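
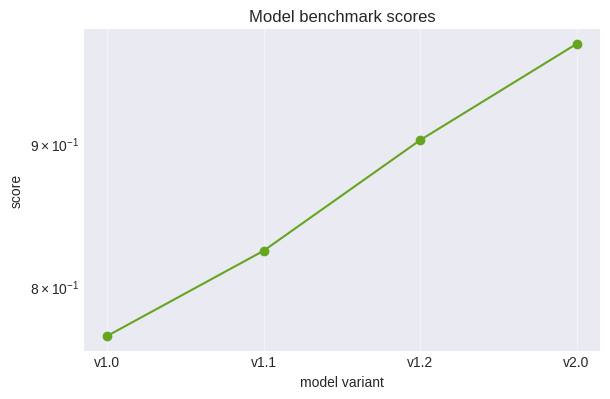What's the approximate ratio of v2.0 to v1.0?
≈ 1.29×

v2.0 ≈ 0.98, v1.0 ≈ 0.76; 0.98/0.76 ≈ 1.29.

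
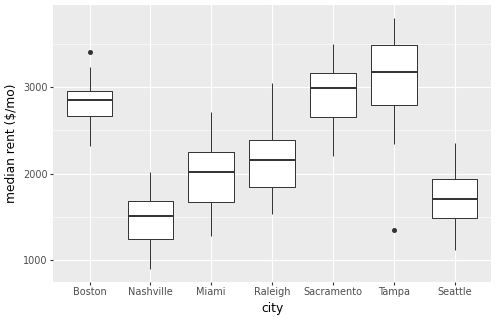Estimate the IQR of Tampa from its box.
Q3 ≈ 3400, Q1 ≈ 2800; IQR ≈ 600.

≈ 600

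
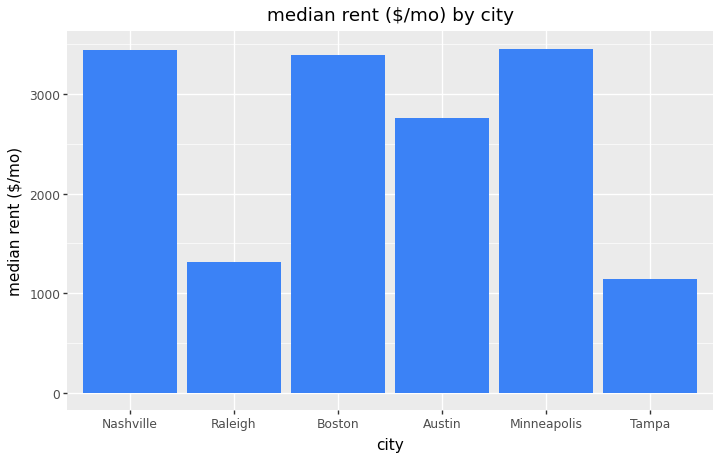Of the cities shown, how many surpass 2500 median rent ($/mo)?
4

Above 2500: Nashville, Boston, Austin, Minneapolis.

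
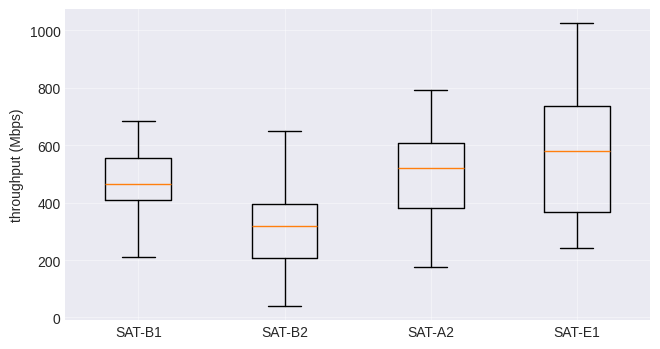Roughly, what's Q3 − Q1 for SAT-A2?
Q3 ≈ 600, Q1 ≈ 375; IQR ≈ 225.

≈ 225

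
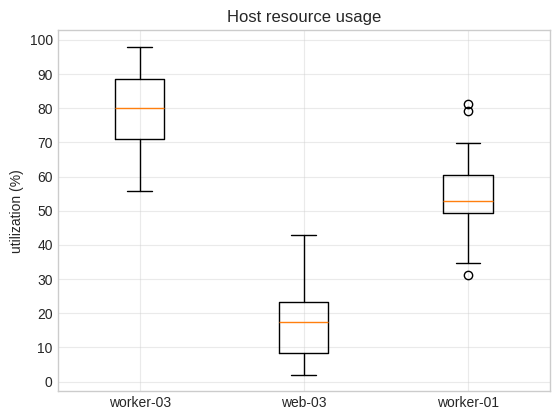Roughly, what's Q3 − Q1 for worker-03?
Q3 ≈ 90, Q1 ≈ 70; IQR ≈ 20.

≈ 20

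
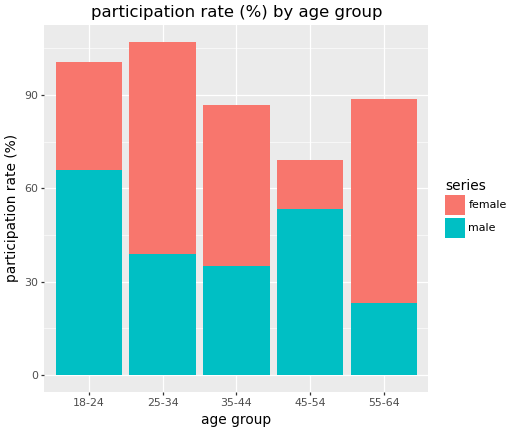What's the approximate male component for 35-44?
male top ≈ 40, bottom ≈ 0; segment ≈ 40.

≈ 40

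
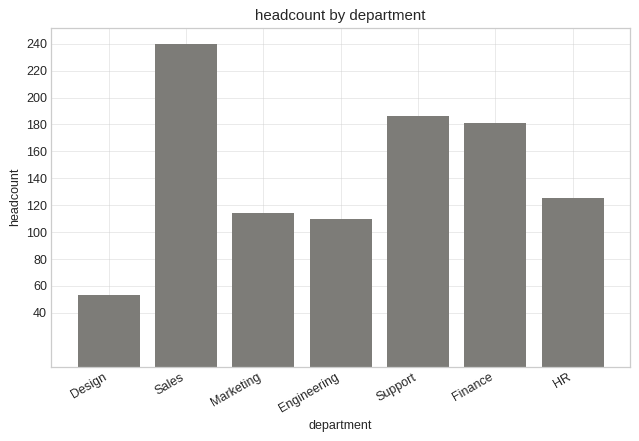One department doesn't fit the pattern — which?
Sales

Sales ≈ 240; the rest sit between ≈ 60 and ≈ 180.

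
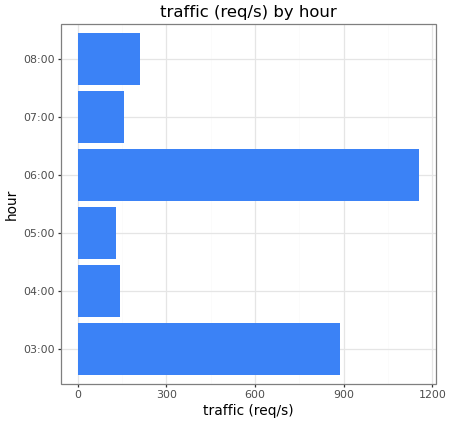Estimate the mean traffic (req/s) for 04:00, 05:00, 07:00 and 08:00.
≈ 150

(100 + 100 + 200 + 200) / 4 ≈ 150.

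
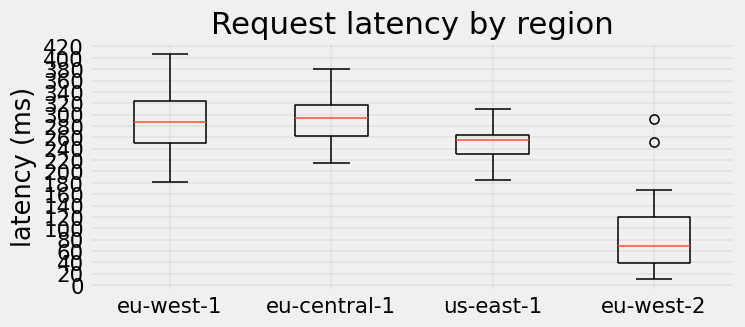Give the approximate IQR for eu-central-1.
Q3 ≈ 320, Q1 ≈ 260; IQR ≈ 60.

≈ 60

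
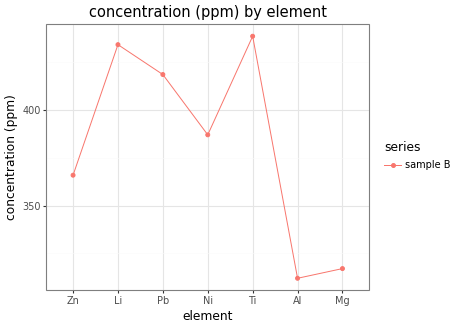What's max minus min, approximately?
Max Ti ≈ 440, min Al ≈ 320; range ≈ 120.

≈ 120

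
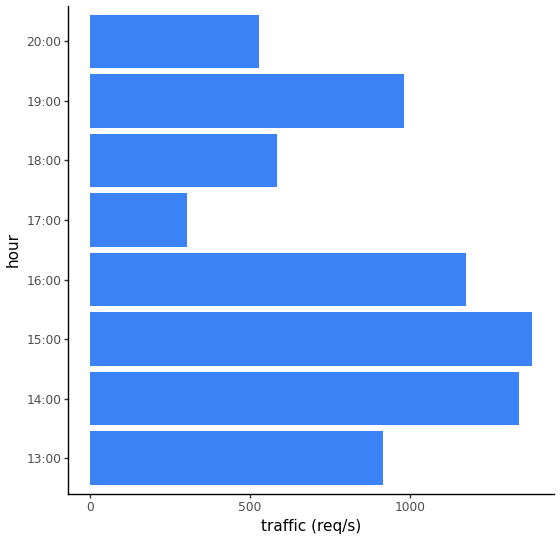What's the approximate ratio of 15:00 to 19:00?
≈ 1.4×

15:00 ≈ 1400, 19:00 ≈ 1000; 1400/1000 ≈ 1.4.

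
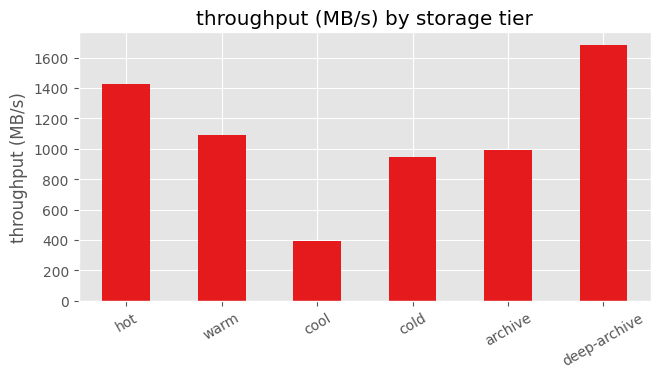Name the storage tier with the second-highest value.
Top 3: deep-archive ≈ 1600, hot ≈ 1400, warm ≈ 1000.

hot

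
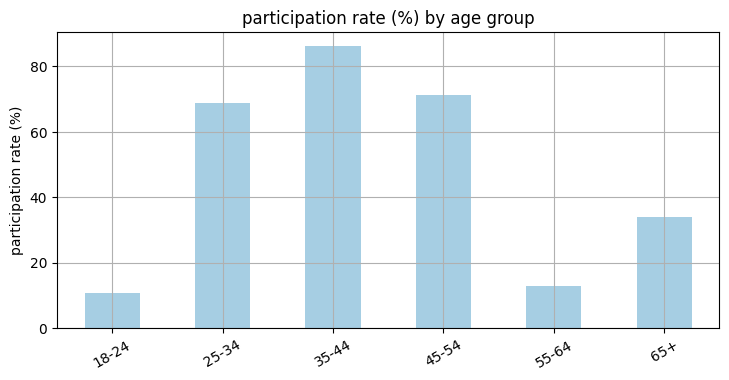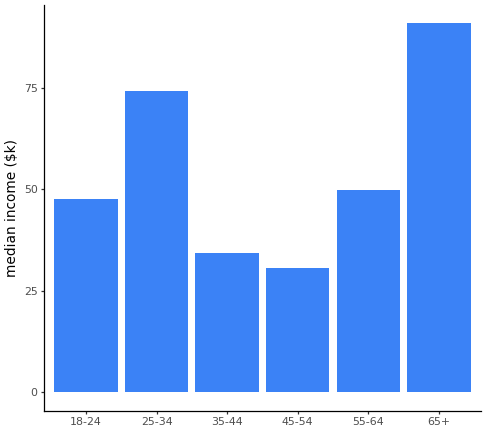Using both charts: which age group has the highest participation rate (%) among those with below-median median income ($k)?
35-44

Chart 2 median median income ($k) ≈ 50; below-median age groups: 18-24, 35-44, 45-54. Among those, 35-44 has the highest participation rate (%) (≈ 90).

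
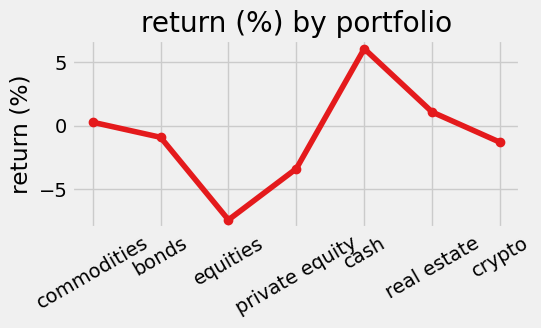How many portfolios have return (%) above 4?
Above 4: cash.

1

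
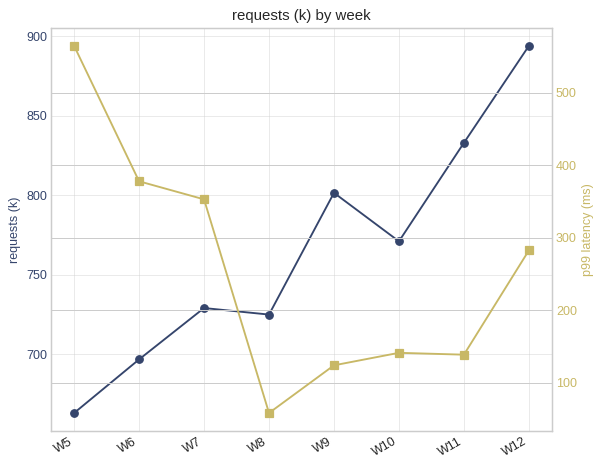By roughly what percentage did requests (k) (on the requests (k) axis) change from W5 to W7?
W5 ≈ 660, W7 ≈ 720; (720 − 660) / 660 ≈ +9.1%.

≈ +9.1%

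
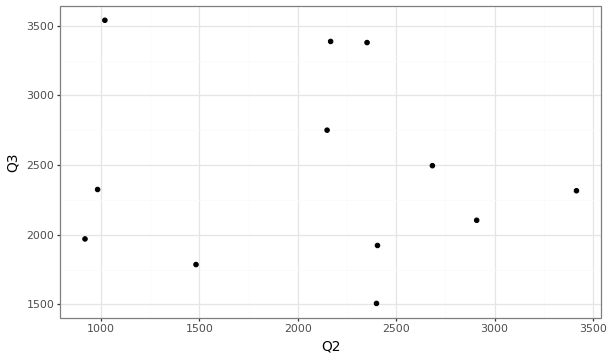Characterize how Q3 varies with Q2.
no clear correlation

Points are roughly uncorrelated; weak (|r| ≈ 0.1).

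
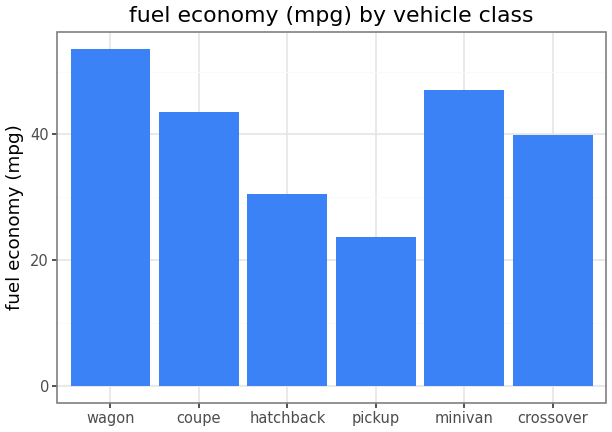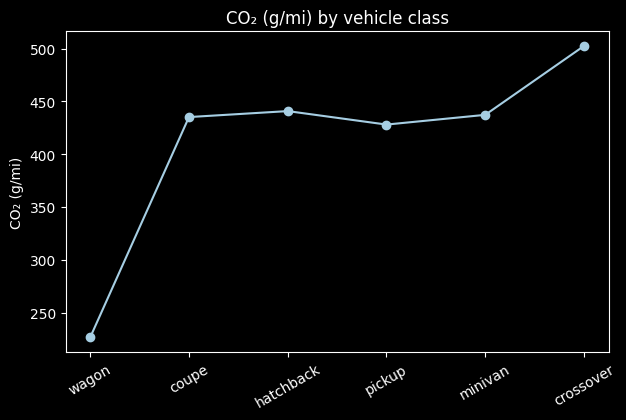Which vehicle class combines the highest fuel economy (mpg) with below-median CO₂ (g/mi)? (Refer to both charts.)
wagon

Chart 2 median CO₂ (g/mi) ≈ 450; below-median vehicle classes: wagon, coupe, pickup. Among those, wagon has the highest fuel economy (mpg) (≈ 55).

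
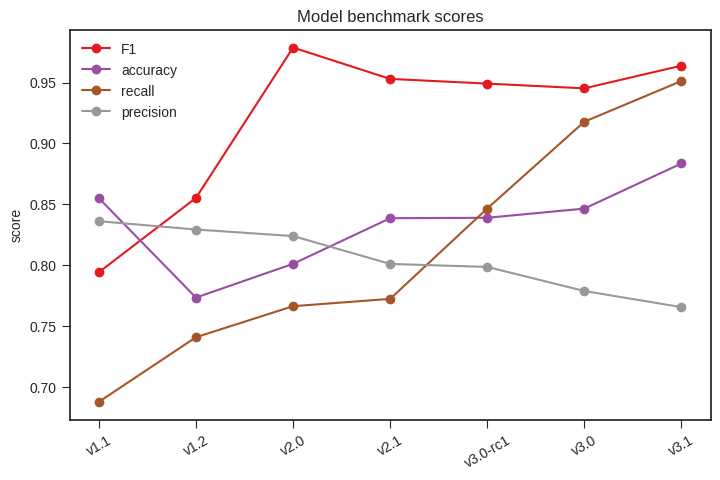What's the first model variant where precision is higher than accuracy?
v1.1: precision ≈ 0.85 vs accuracy ≈ 0.85 (not yet); v1.2: precision ≈ 0.85 vs accuracy ≈ 0.75 (first crossover).

v1.2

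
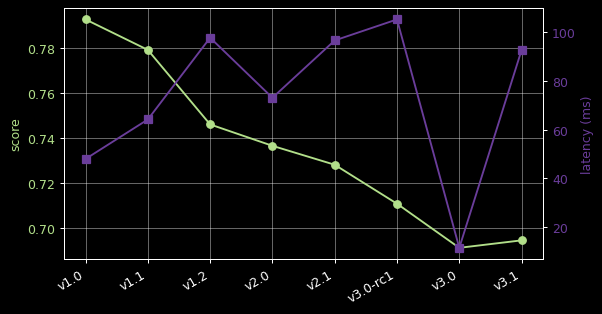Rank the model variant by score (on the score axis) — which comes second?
v1.1

Top 3 (on the score axis): v1.0 ≈ 0.79, v1.1 ≈ 0.78, v1.2 ≈ 0.75.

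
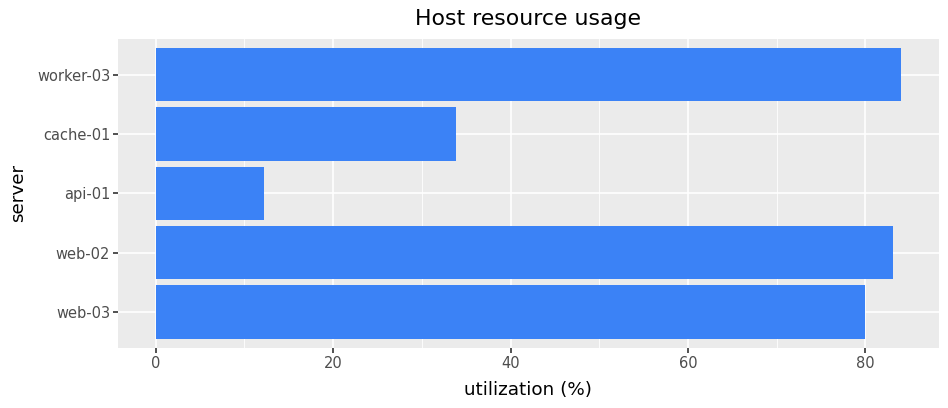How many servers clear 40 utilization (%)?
Above 40: web-03, web-02, worker-03.

3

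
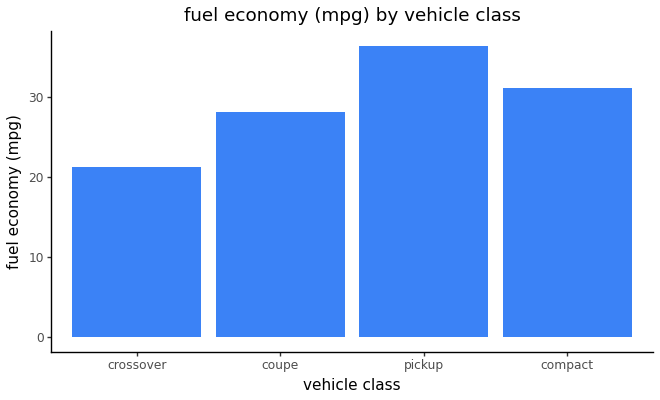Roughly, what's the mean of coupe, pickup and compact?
≈ 32

(30 + 35 + 30) / 3 ≈ 32.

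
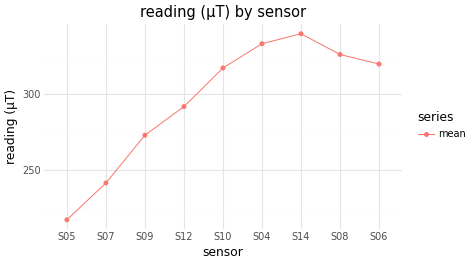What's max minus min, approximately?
≈ 120

Max S14 ≈ 340, min S05 ≈ 220; range ≈ 120.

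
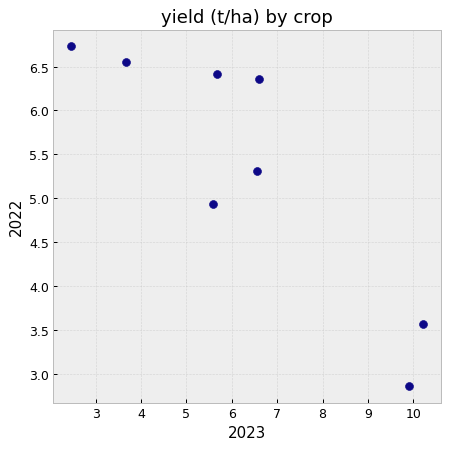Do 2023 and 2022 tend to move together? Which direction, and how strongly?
negative, strong

Points are negatively correlated; strong (|r| ≈ 0.9).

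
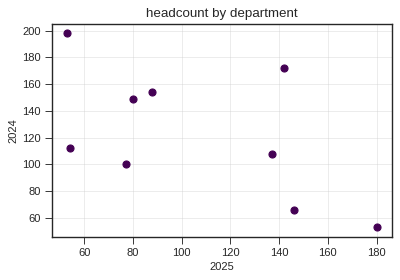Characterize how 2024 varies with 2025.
negative, moderate

Points are negatively correlated; moderate (|r| ≈ 0.6).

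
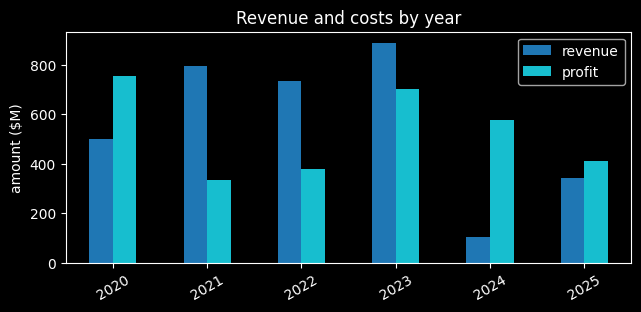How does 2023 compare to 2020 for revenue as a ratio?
≈ 1.8×

2023 ≈ 900, 2020 ≈ 500; 900/500 ≈ 1.8.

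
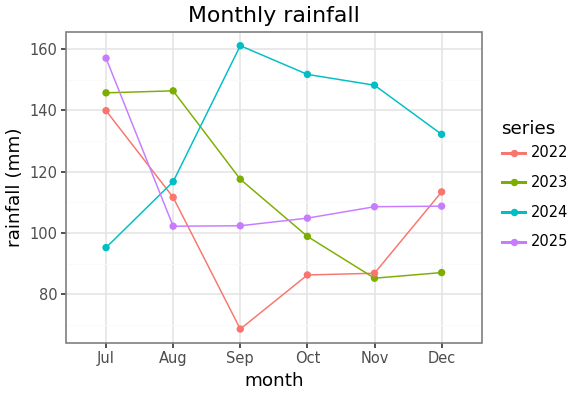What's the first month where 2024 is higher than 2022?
Aug

Jul: 2024 ≈ 100 vs 2022 ≈ 140 (not yet); Aug: 2024 ≈ 120 vs 2022 ≈ 110 (first crossover).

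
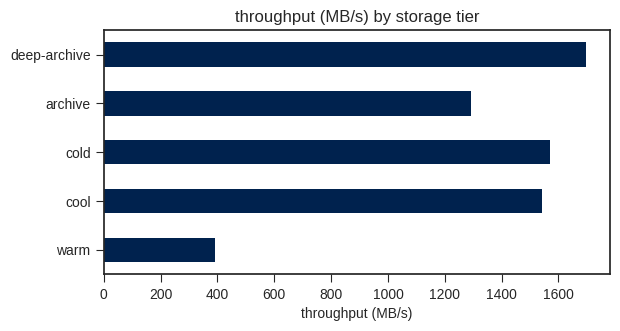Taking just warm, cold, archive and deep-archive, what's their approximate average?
(400 + 1600 + 1200 + 1600) / 4 ≈ 1200.

≈ 1200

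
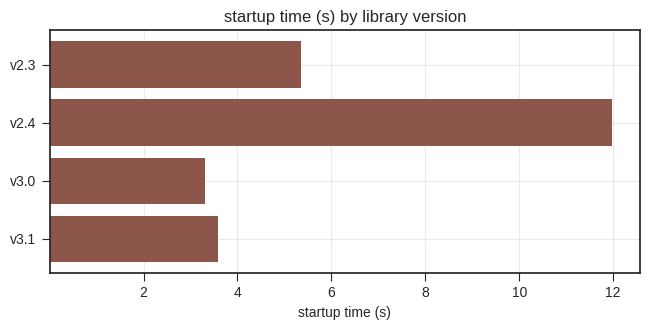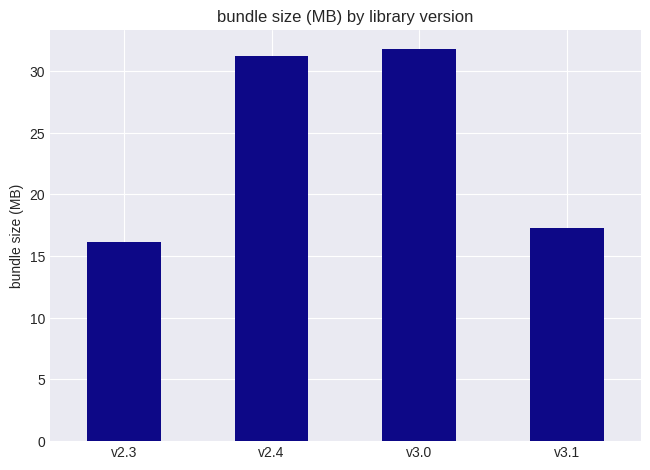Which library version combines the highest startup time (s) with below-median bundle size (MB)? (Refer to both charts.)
Chart 2 median bundle size (MB) ≈ 25; below-median library versions: v2.3, v3.1. Among those, v2.3 has the highest startup time (s) (≈ 6).

v2.3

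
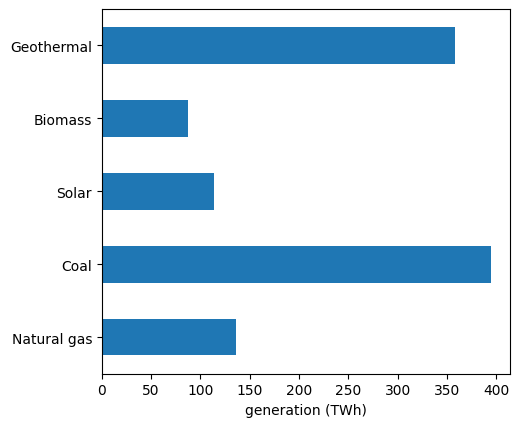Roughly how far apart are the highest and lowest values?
≈ 300

Max Coal ≈ 400, min Biomass ≈ 100; range ≈ 300.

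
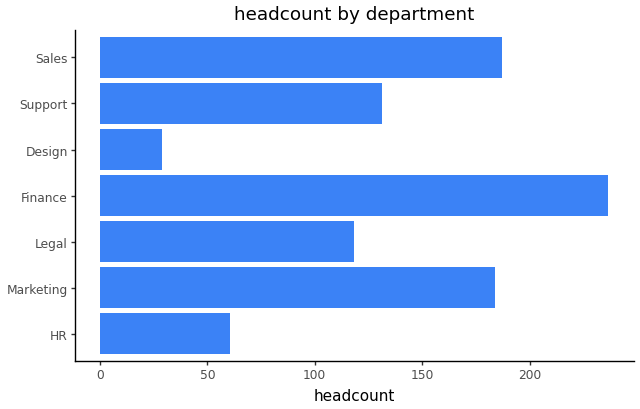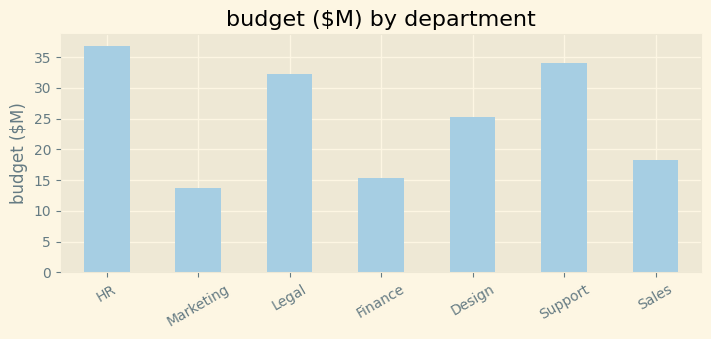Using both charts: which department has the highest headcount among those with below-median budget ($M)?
Chart 2 median budget ($M) ≈ 25; below-median departments: Marketing, Finance, Sales. Among those, Finance has the highest headcount (≈ 225).

Finance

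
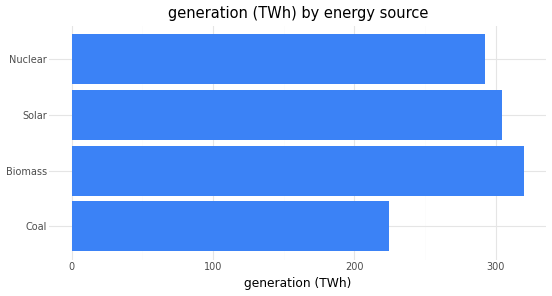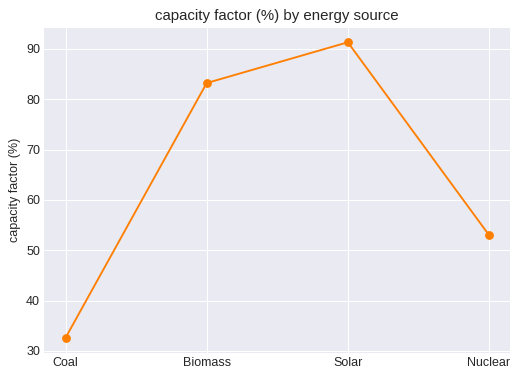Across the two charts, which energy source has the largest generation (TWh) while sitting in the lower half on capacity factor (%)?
Chart 2 median capacity factor (%) ≈ 70; below-median energy sources: Coal, Nuclear. Among those, Nuclear has the highest generation (TWh) (≈ 300).

Nuclear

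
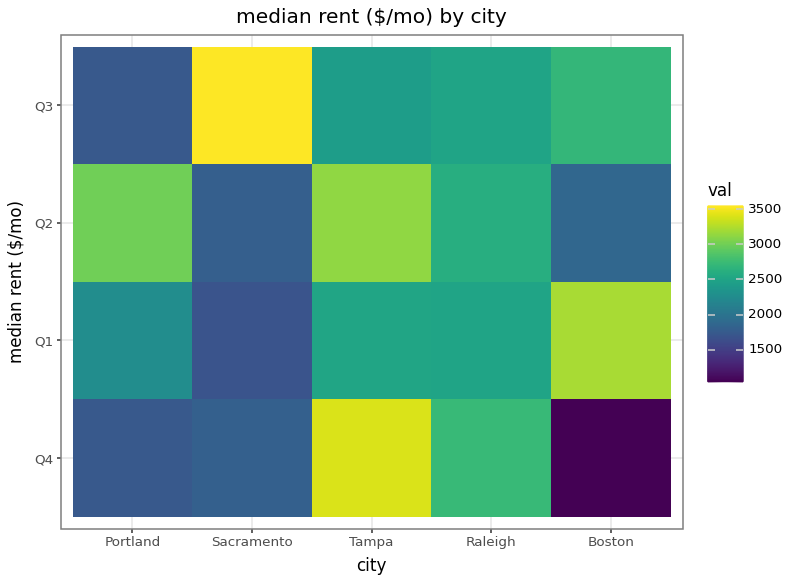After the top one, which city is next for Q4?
Raleigh

Top 3 for Q4: Tampa ≈ 3500, Raleigh ≈ 2500, Sacramento ≈ 2000.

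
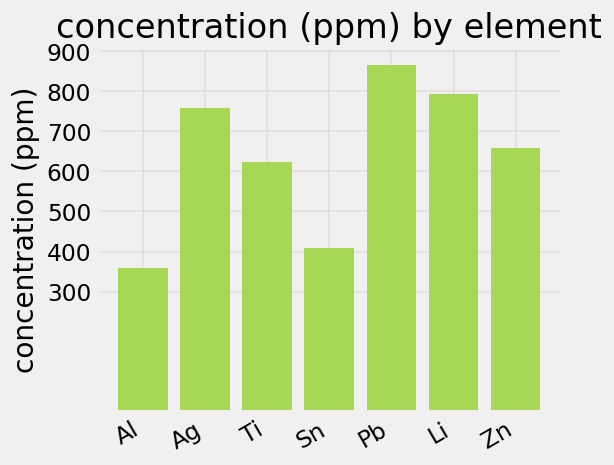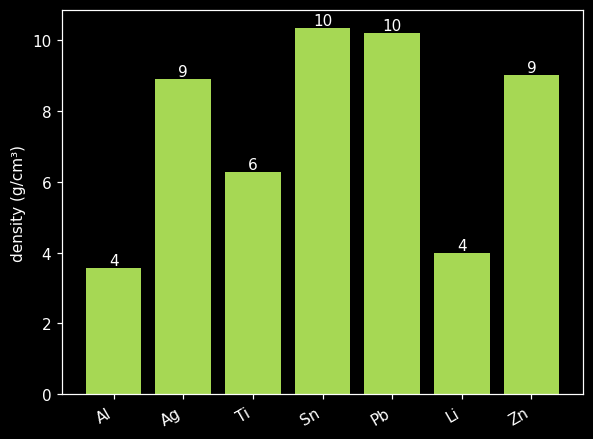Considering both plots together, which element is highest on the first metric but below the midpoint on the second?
Li

Chart 2 median density (g/cm³) ≈ 9; below-median elements: Al, Ti, Li. Among those, Li has the highest concentration (ppm) (≈ 800).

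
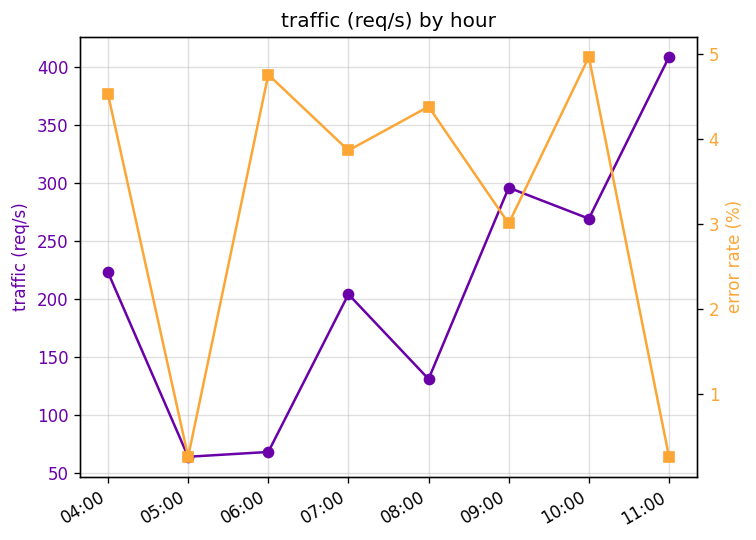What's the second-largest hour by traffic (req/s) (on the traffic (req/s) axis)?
09:00

Top 3 (on the traffic (req/s) axis): 11:00 ≈ 400, 09:00 ≈ 300, 10:00 ≈ 250.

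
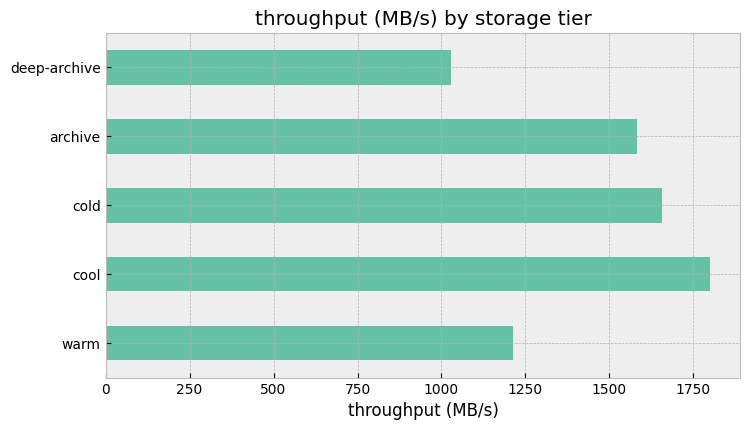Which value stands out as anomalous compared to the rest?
deep-archive ≈ 1000; the rest sit between ≈ 1200 and ≈ 1800.

deep-archive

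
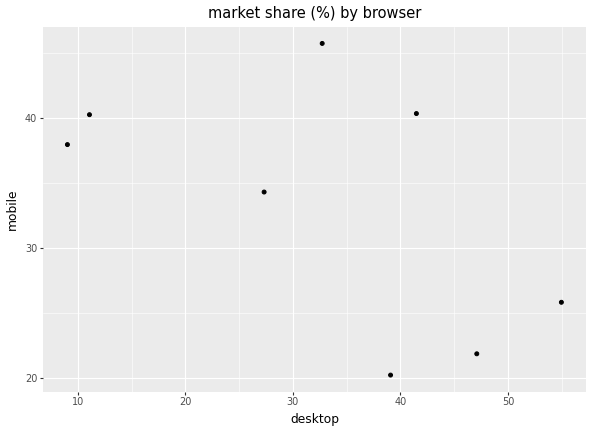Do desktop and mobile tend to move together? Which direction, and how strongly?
negative, moderate

Points are negatively correlated; moderate (|r| ≈ 0.6).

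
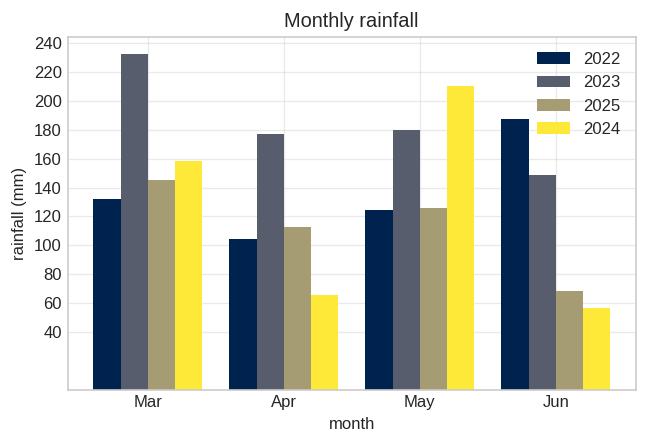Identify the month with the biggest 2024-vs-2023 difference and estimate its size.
Apr: 2024 ≈ 60, 2023 ≈ 180 → gap ≈ 120. Next-largest (Jun) is only ≈ 80.

Apr, ≈ 120 mm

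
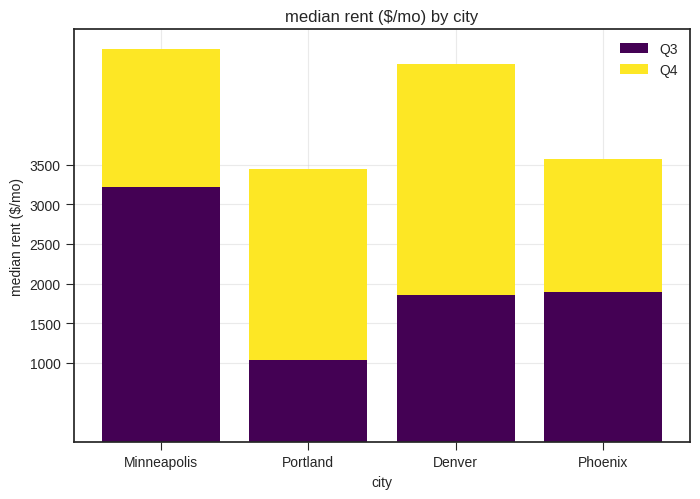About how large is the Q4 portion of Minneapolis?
Q4 top ≈ 5000, bottom ≈ 3000; segment ≈ 2000.

≈ 2000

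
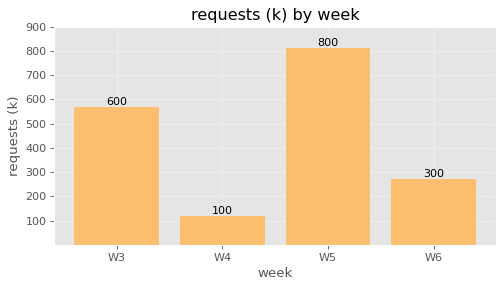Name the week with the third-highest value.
W6

Top 4: W5 ≈ 800, W3 ≈ 600, W6 ≈ 300, W4 ≈ 100.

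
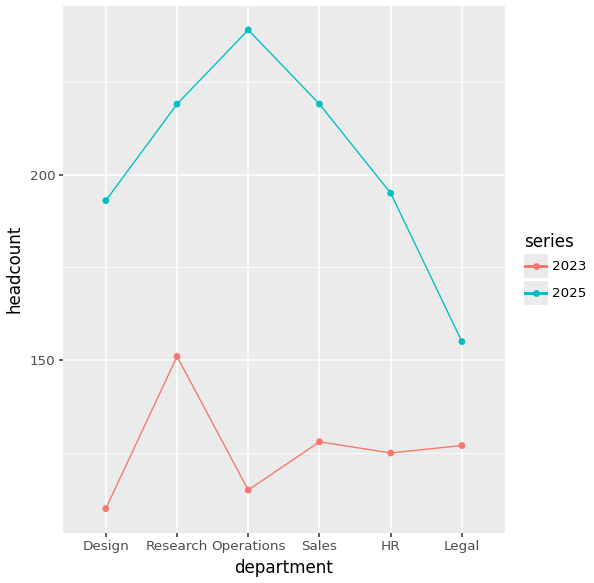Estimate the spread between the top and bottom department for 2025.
≈ 80

Max Operations ≈ 240, min Legal ≈ 160; range ≈ 80.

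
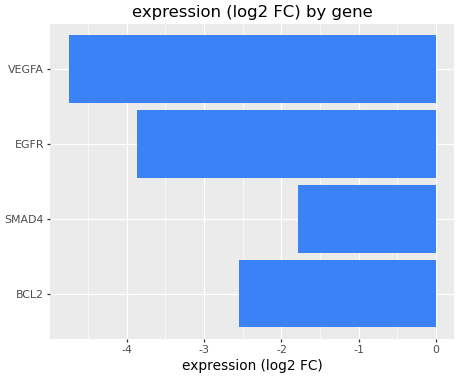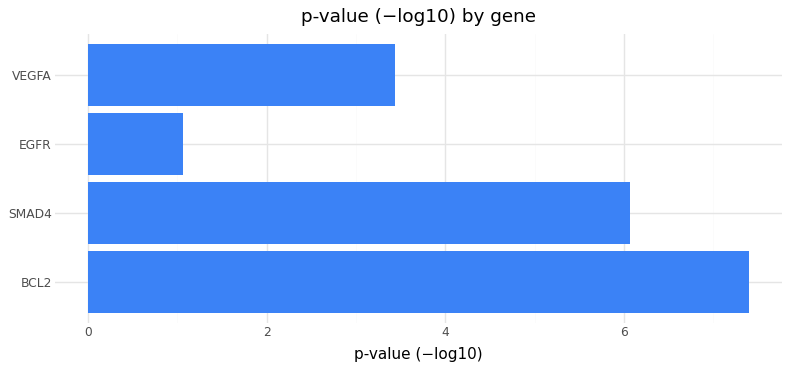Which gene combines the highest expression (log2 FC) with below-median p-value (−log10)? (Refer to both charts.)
Chart 2 median p-value (−log10) ≈ 5; below-median genes: EGFR, VEGFA. Among those, EGFR has the highest expression (log2 FC) (≈ -4).

EGFR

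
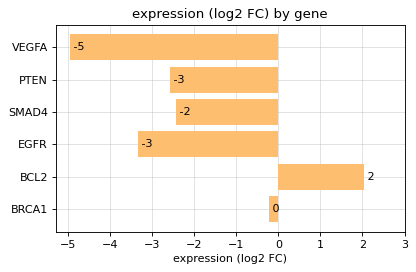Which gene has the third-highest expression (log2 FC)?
SMAD4

Top 4: BCL2 ≈ 2, BRCA1 ≈ 0, SMAD4 ≈ -2, PTEN ≈ -3.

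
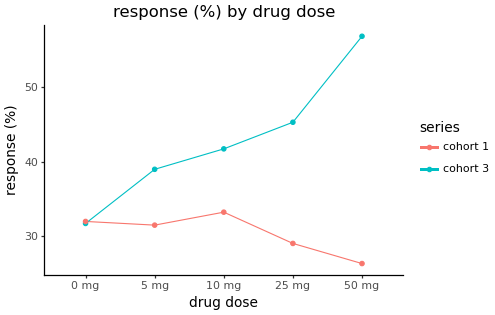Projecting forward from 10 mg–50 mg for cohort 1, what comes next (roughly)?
Last three: 35, 30, 25 → slope ≈ -5/step → next ≈ 20.

≈ 20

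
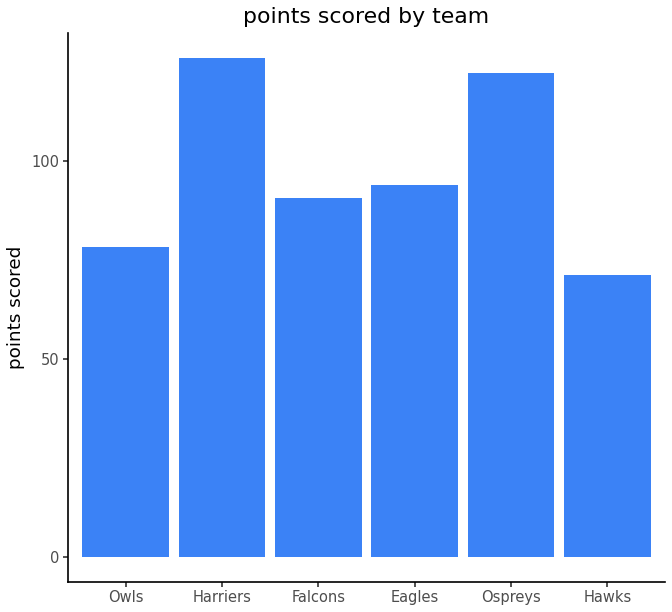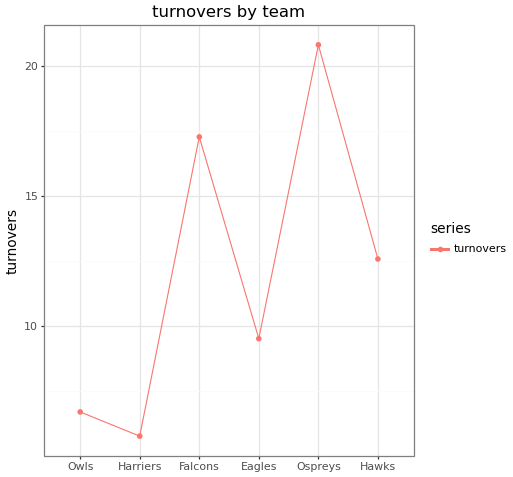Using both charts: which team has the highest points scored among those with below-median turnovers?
Harriers

Chart 2 median turnovers ≈ 12; below-median teams: Owls, Harriers, Eagles. Among those, Harriers has the highest points scored (≈ 120).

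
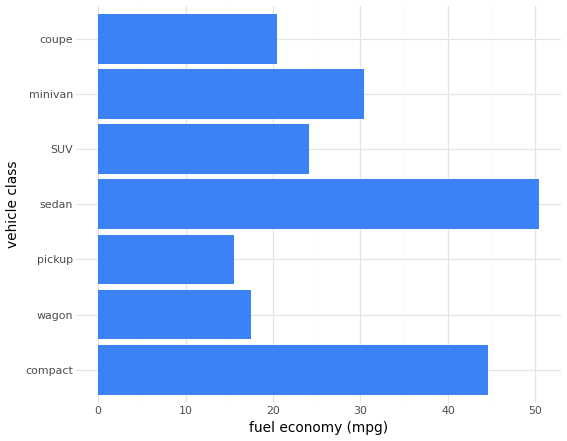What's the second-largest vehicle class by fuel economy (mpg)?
compact

Top 3: sedan ≈ 50, compact ≈ 45, minivan ≈ 30.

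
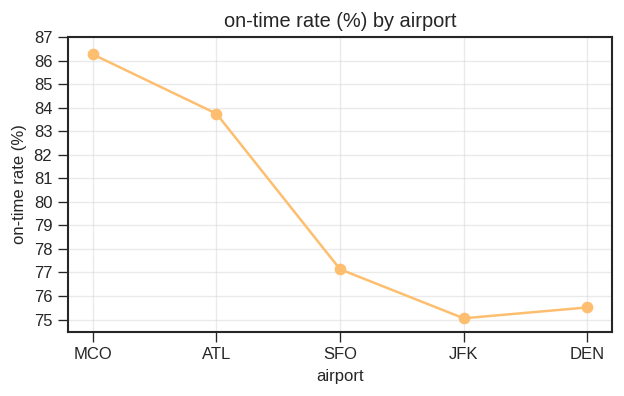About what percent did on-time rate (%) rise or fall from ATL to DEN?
≈ -9.5%

ATL ≈ 84, DEN ≈ 76; (76 − 84) / 84 ≈ -9.5%.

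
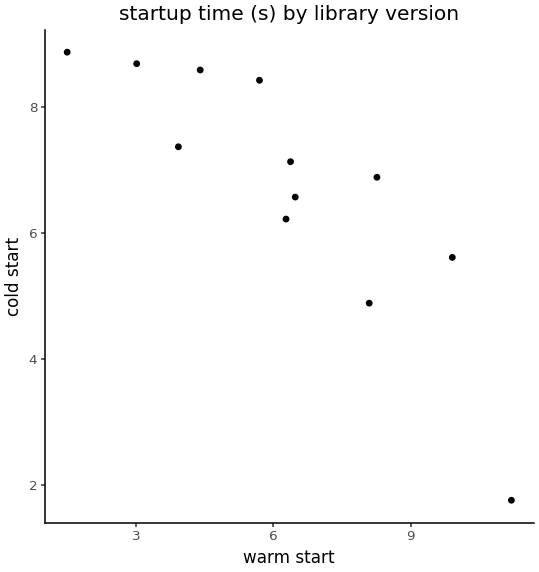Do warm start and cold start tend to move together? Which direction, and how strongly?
negative, strong

Points are negatively correlated; strong (|r| ≈ 0.9).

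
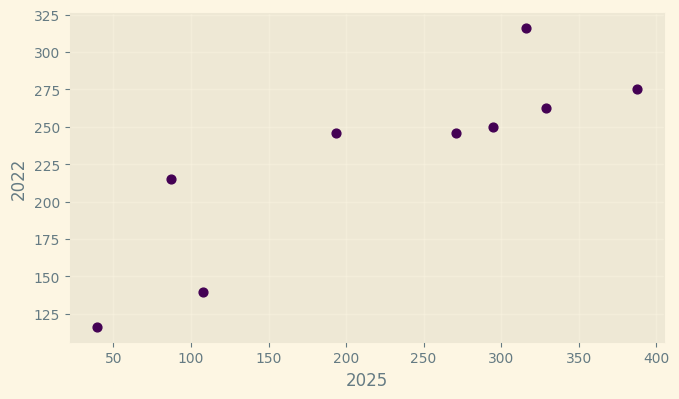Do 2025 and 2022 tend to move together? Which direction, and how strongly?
Points are positively correlated; strong (|r| ≈ 0.9).

positive, strong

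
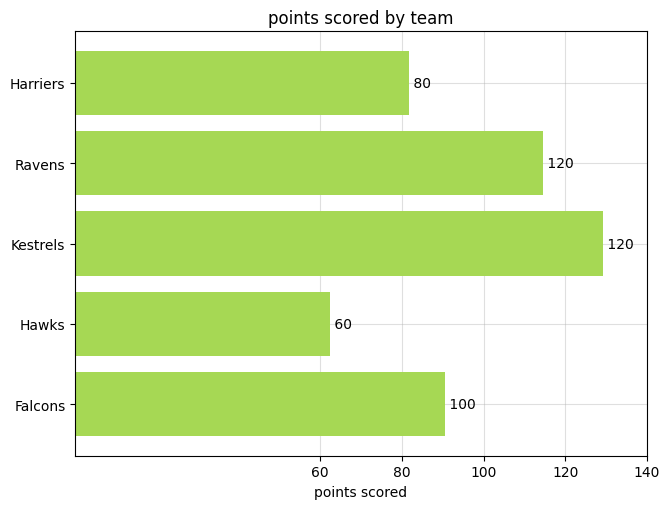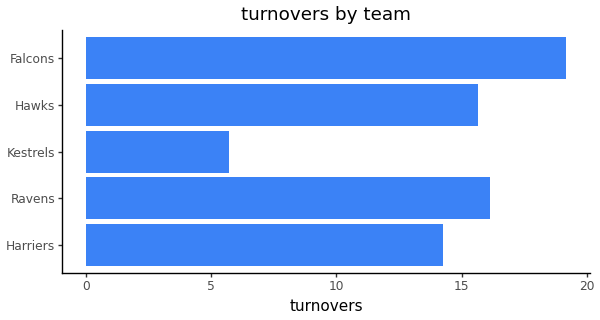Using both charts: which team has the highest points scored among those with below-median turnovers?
Chart 2 median turnovers ≈ 16; below-median teams: Harriers, Kestrels. Among those, Kestrels has the highest points scored (≈ 120).

Kestrels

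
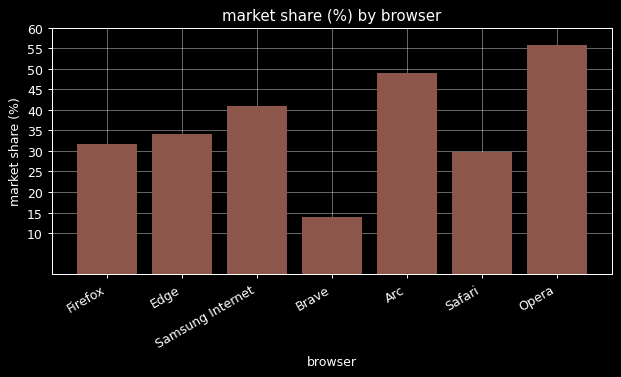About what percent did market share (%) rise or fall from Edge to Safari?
≈ -14.3%

Edge ≈ 35, Safari ≈ 30; (30 − 35) / 35 ≈ -14.3%.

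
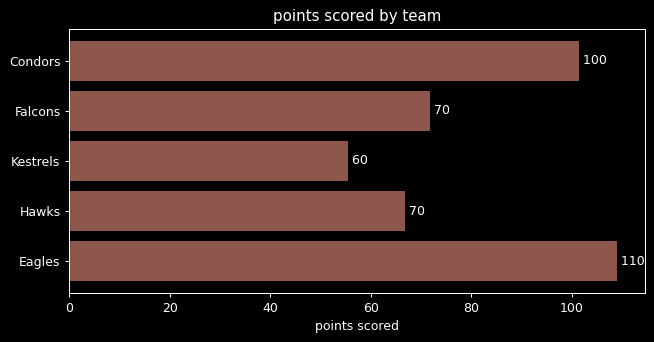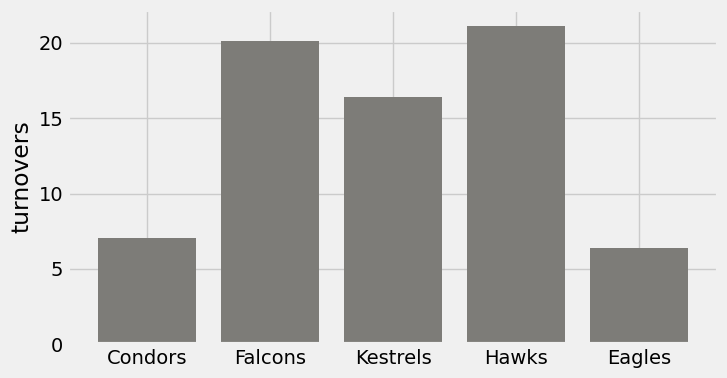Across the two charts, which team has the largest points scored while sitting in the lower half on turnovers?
Chart 2 median turnovers ≈ 16; below-median teams: Condors, Eagles. Among those, Eagles has the highest points scored (≈ 110).

Eagles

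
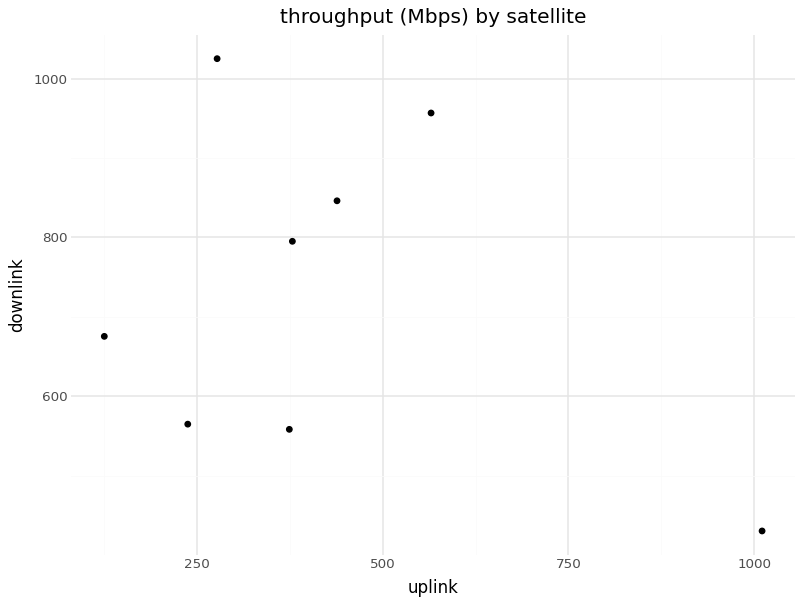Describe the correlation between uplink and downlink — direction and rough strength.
negative, weak

Points are negatively correlated; weak (|r| ≈ 0.3).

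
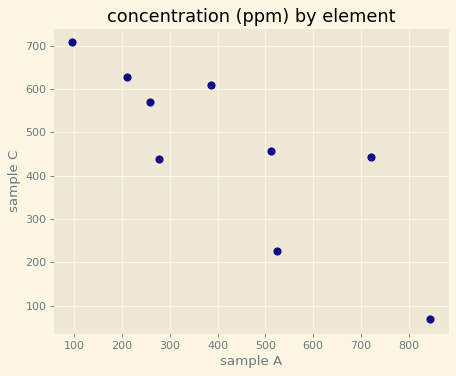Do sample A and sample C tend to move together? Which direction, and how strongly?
negative, strong

Points are negatively correlated; strong (|r| ≈ 0.8).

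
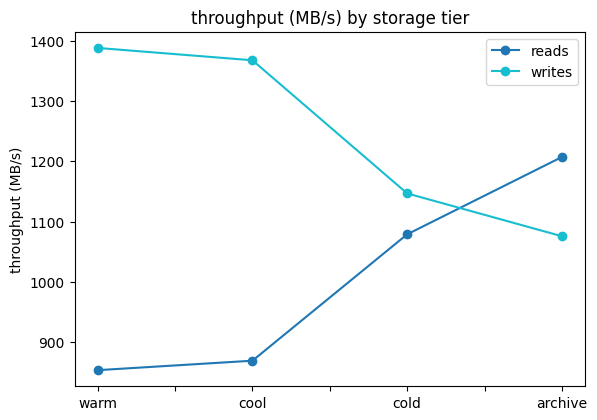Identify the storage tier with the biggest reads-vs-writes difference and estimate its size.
warm, ≈ 550 MB/s

warm: reads ≈ 850, writes ≈ 1400 → gap ≈ 550. Next-largest (cool) is only ≈ 500.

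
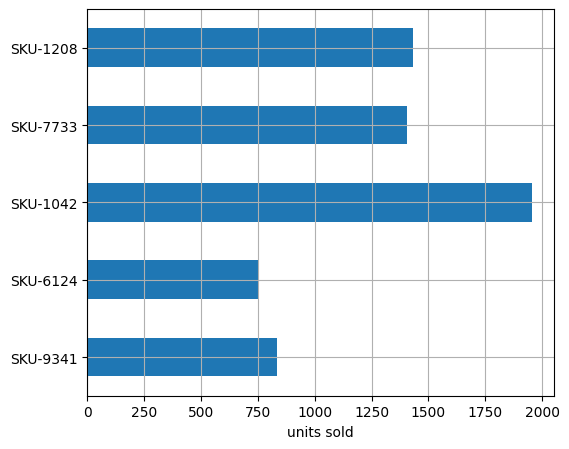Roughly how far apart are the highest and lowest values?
Max SKU-1042 ≈ 2000, min SKU-6124 ≈ 800; range ≈ 1200.

≈ 1200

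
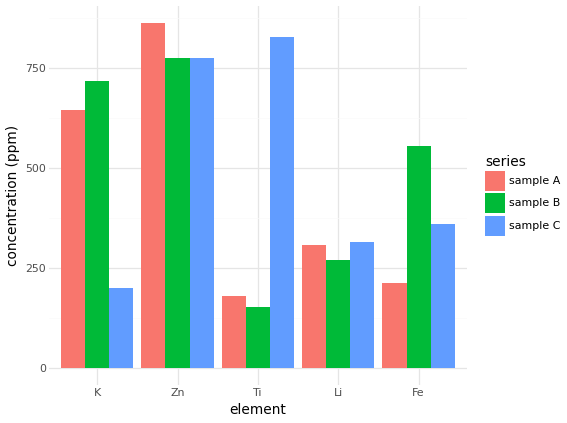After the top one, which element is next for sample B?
K

Top 3 for sample B: Zn ≈ 800, K ≈ 700, Fe ≈ 600.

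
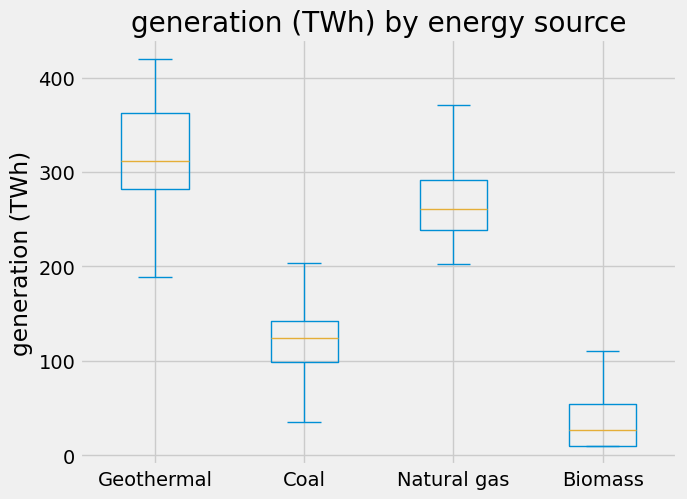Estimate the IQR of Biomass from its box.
≈ 50

Q3 ≈ 50, Q1 ≈ 0; IQR ≈ 50.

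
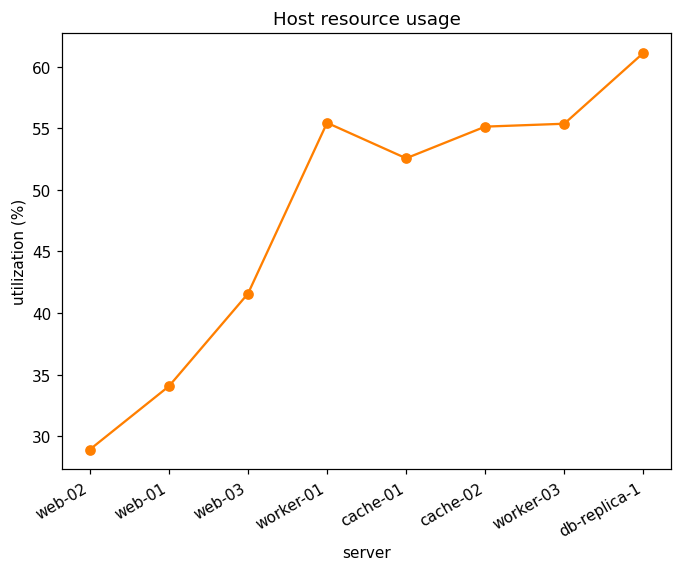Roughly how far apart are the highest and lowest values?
≈ 30

Max db-replica-1 ≈ 60, min web-02 ≈ 30; range ≈ 30.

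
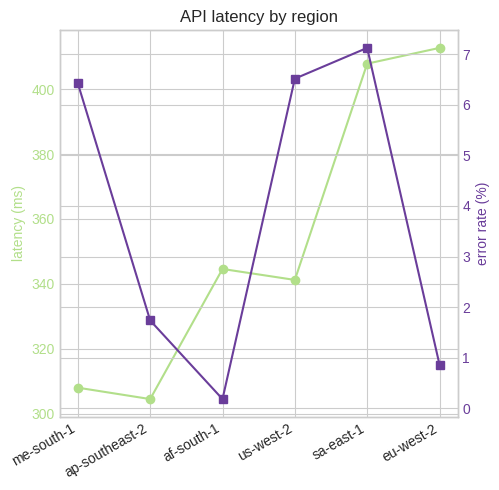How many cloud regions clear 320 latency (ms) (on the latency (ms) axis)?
Above 320: af-south-1, us-west-2, sa-east-1, eu-west-2.

4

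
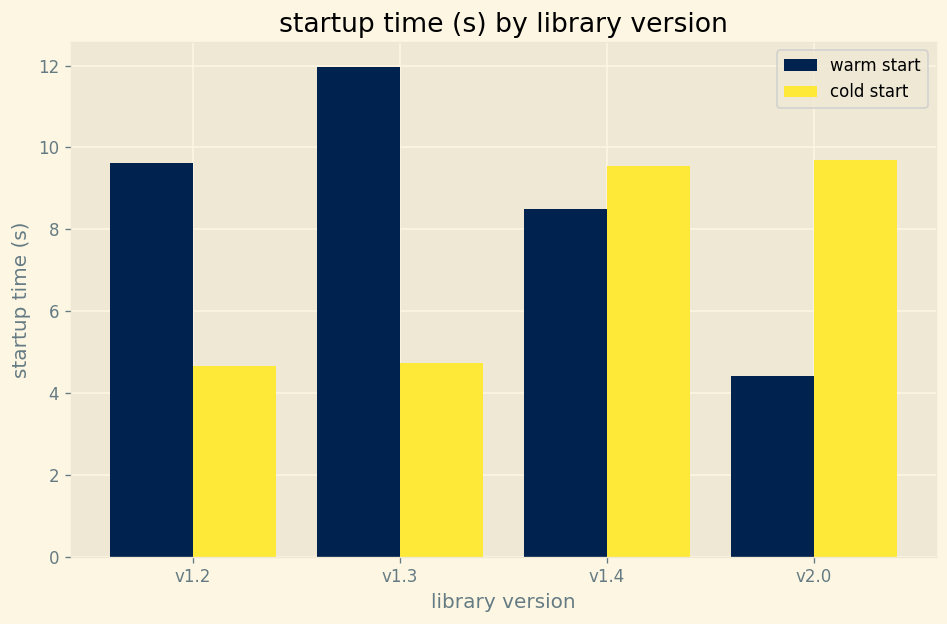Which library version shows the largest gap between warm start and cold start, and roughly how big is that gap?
v1.3: warm start ≈ 12, cold start ≈ 5 → gap ≈ 7. Next-largest (v2.0) is only ≈ 6.

v1.3, ≈ 7 s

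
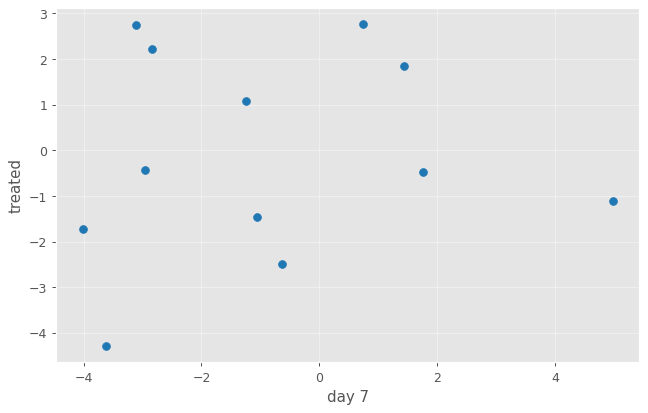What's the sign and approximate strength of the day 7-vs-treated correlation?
no clear correlation

Points are roughly uncorrelated; weak (|r| ≈ 0.1).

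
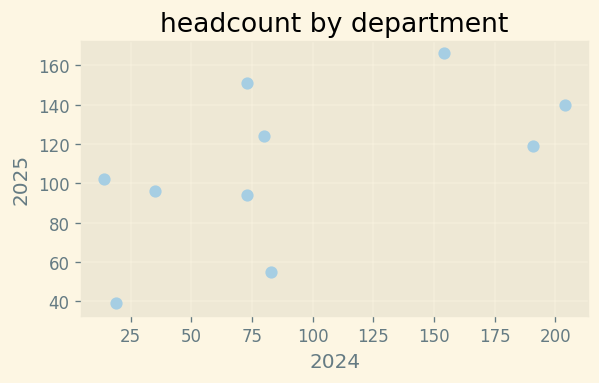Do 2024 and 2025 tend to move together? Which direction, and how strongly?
positive, moderate

Points are positively correlated; moderate (|r| ≈ 0.6).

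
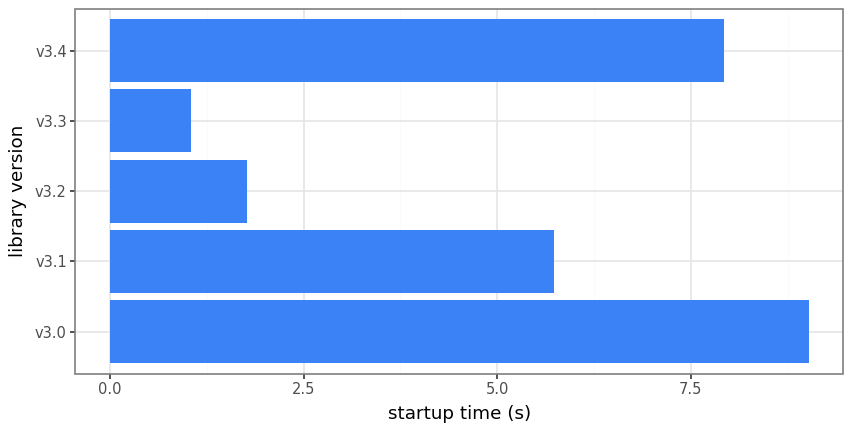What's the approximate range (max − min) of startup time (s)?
Max v3.0 ≈ 9, min v3.3 ≈ 1; range ≈ 8.

≈ 8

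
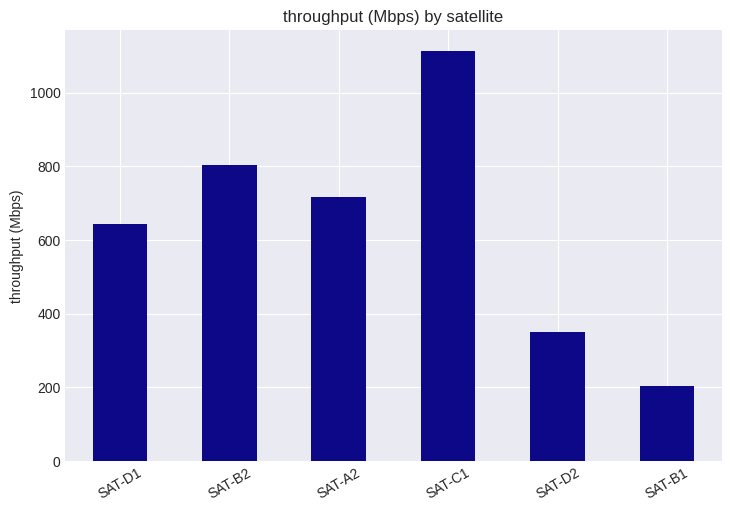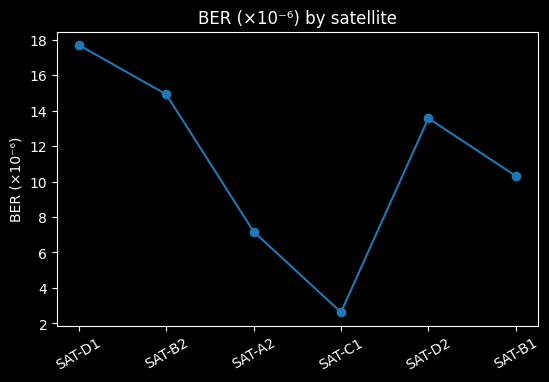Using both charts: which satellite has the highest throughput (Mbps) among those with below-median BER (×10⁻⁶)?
SAT-C1

Chart 2 median BER (×10⁻⁶) ≈ 12; below-median satellites: SAT-A2, SAT-C1, SAT-B1. Among those, SAT-C1 has the highest throughput (Mbps) (≈ 1200).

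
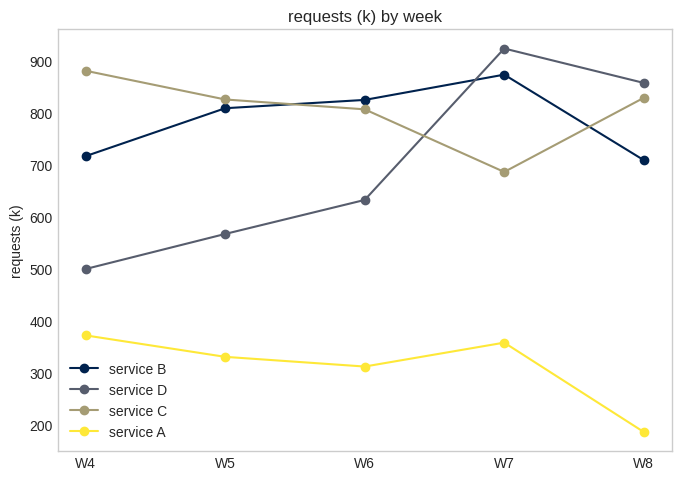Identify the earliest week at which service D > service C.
W6: service D ≈ 600 vs service C ≈ 800 (not yet); W7: service D ≈ 900 vs service C ≈ 700 (first crossover).

W7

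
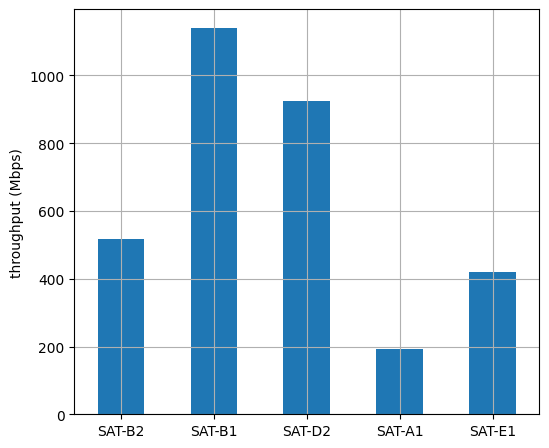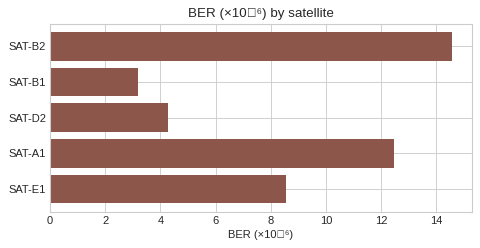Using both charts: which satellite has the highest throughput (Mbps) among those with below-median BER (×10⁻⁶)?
SAT-B1

Chart 2 median BER (×10⁻⁶) ≈ 8; below-median satellites: SAT-B1, SAT-D2. Among those, SAT-B1 has the highest throughput (Mbps) (≈ 1200).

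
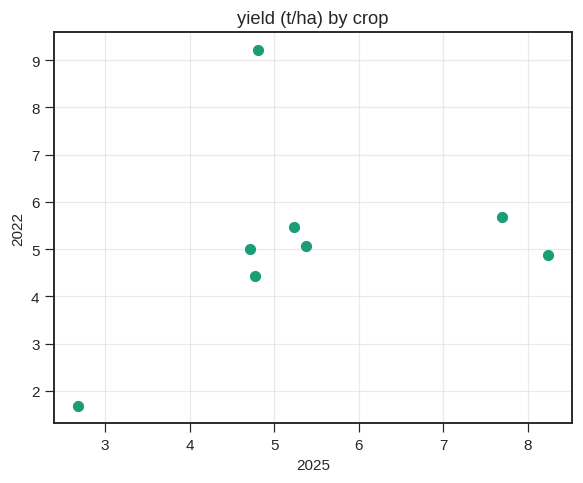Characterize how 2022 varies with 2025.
positive, weak

Points are positively correlated; weak (|r| ≈ 0.3).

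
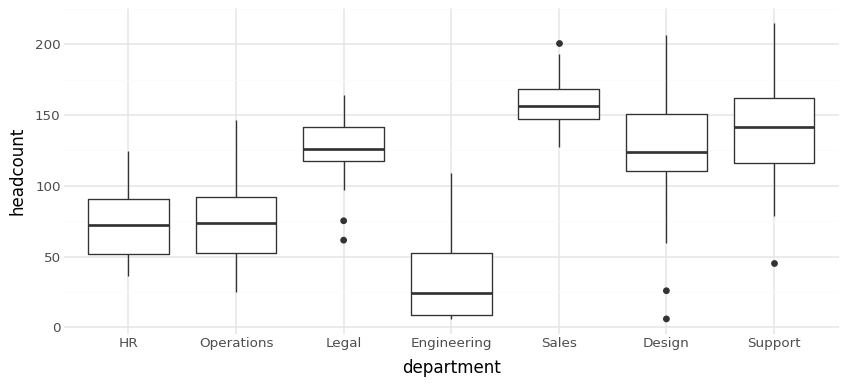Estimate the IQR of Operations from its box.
≈ 40

Q3 ≈ 100, Q1 ≈ 60; IQR ≈ 40.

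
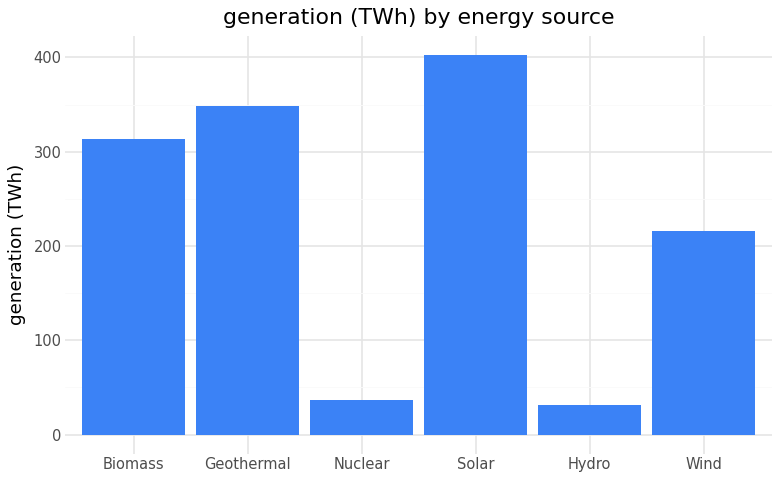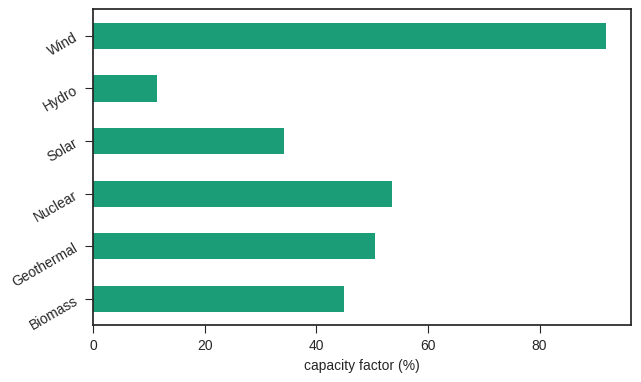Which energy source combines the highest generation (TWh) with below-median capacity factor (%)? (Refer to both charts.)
Solar

Chart 2 median capacity factor (%) ≈ 50; below-median energy sources: Biomass, Solar, Hydro. Among those, Solar has the highest generation (TWh) (≈ 400).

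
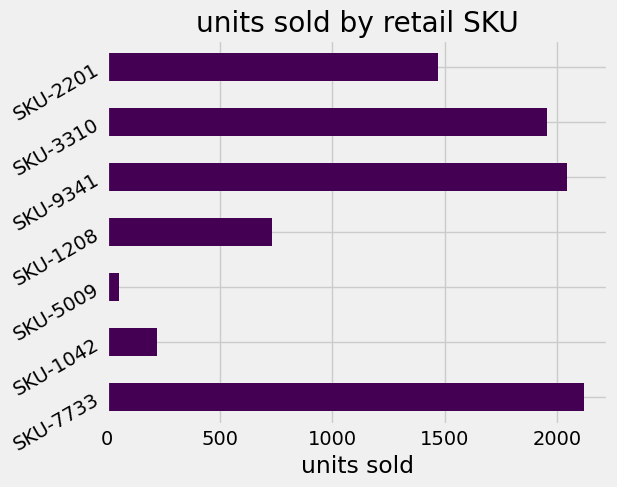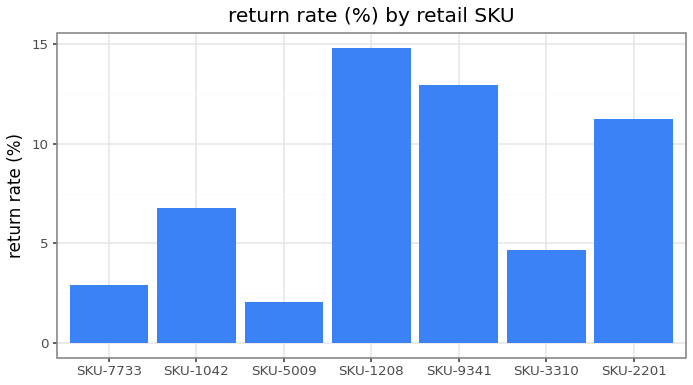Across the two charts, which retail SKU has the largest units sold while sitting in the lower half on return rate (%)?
SKU-7733

Chart 2 median return rate (%) ≈ 6; below-median retail SKUs: SKU-7733, SKU-5009, SKU-3310. Among those, SKU-7733 has the highest units sold (≈ 2200).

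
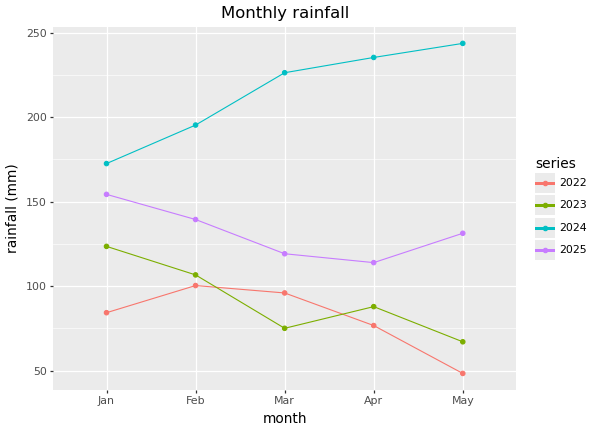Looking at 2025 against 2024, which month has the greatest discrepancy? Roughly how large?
Apr, ≈ 120 mm

Apr: 2025 ≈ 120, 2024 ≈ 240 → gap ≈ 120. Next-largest (May) is only ≈ 100.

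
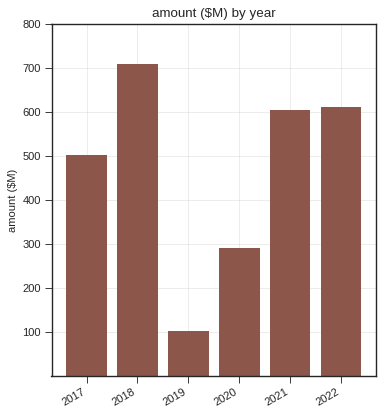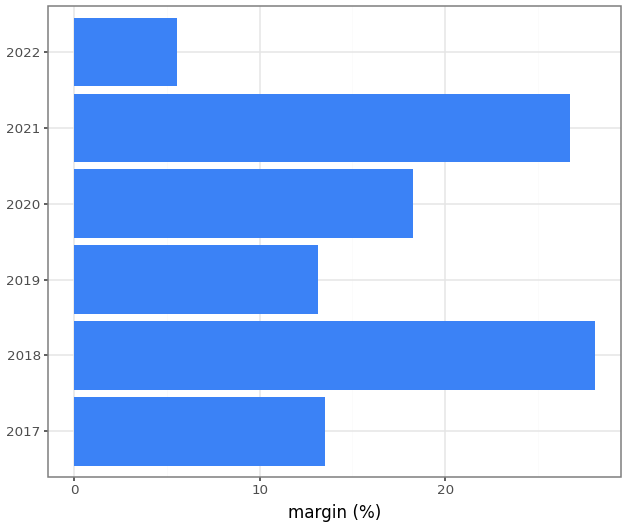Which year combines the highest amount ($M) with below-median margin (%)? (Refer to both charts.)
Chart 2 median margin (%) ≈ 15; below-median years: 2017, 2019, 2022. Among those, 2022 has the highest amount ($M) (≈ 600).

2022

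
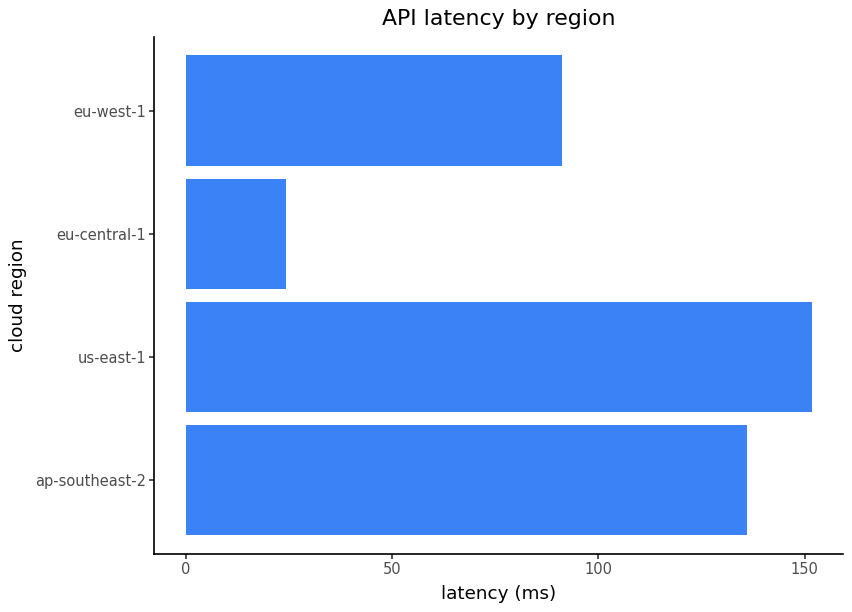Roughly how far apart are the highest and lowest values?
≈ 140

Max us-east-1 ≈ 160, min eu-central-1 ≈ 20; range ≈ 140.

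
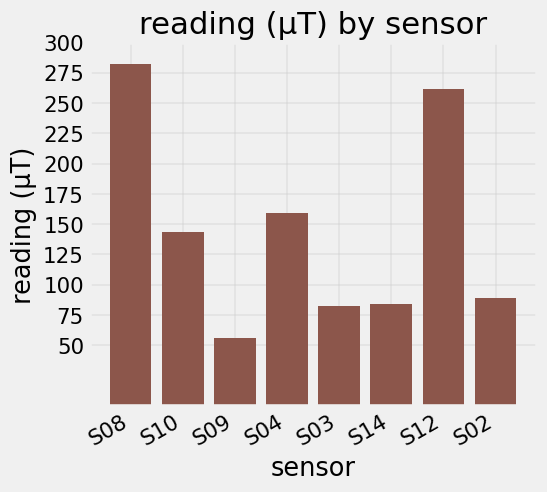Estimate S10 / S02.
≈ 1.5×

S10 ≈ 150, S02 ≈ 100; 150/100 ≈ 1.5.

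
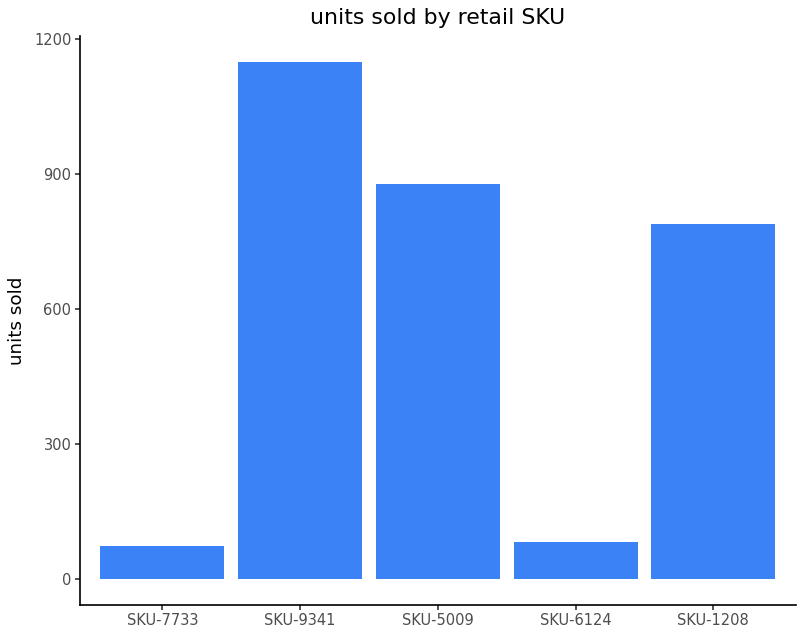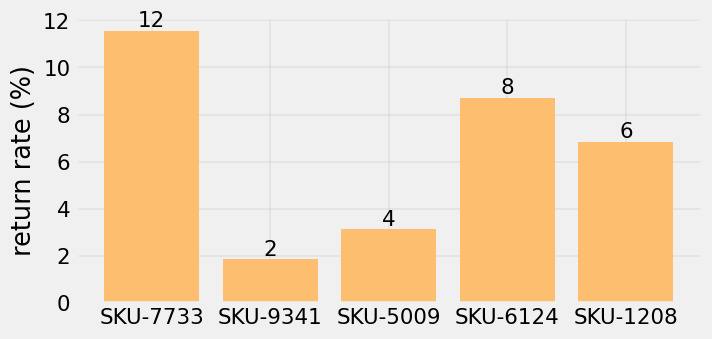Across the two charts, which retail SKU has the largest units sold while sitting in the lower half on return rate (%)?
Chart 2 median return rate (%) ≈ 6; below-median retail SKUs: SKU-9341, SKU-5009. Among those, SKU-9341 has the highest units sold (≈ 1200).

SKU-9341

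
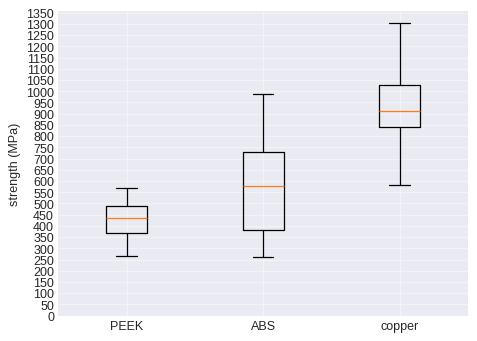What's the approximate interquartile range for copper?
Q3 ≈ 1050, Q1 ≈ 850; IQR ≈ 200.

≈ 200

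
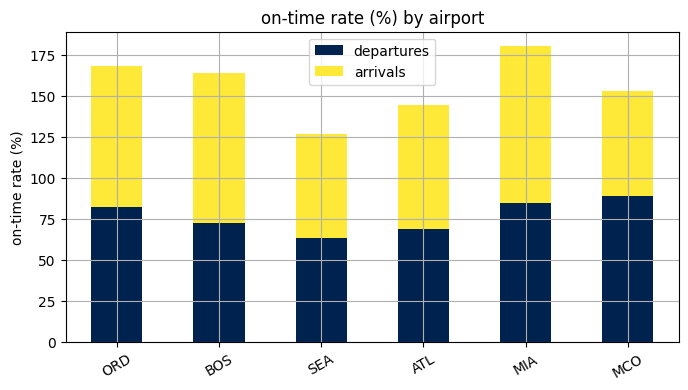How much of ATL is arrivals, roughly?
arrivals top ≈ 140, bottom ≈ 60; segment ≈ 80.

≈ 80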